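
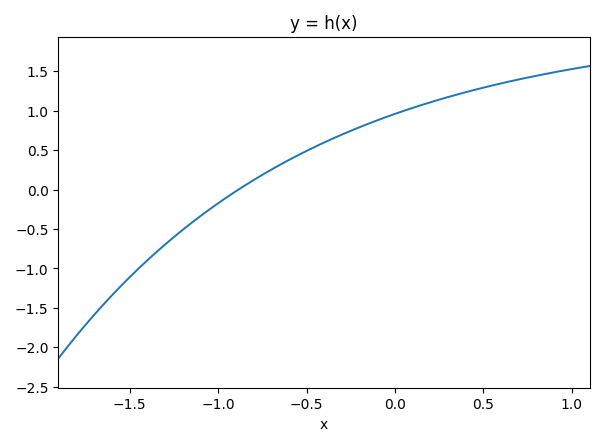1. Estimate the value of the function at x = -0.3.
0.7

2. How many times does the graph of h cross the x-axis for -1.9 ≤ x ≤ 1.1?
1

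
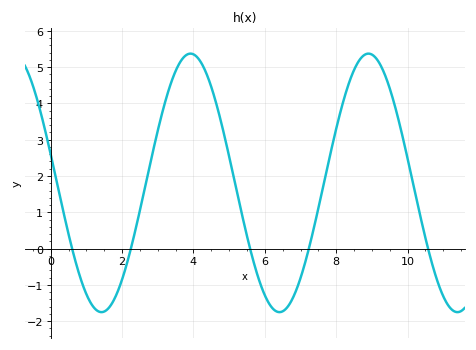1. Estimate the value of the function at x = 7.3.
0.267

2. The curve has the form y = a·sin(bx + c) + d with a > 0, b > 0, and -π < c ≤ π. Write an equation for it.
y = 3.56sin(1.26x + 2.92) + 1.81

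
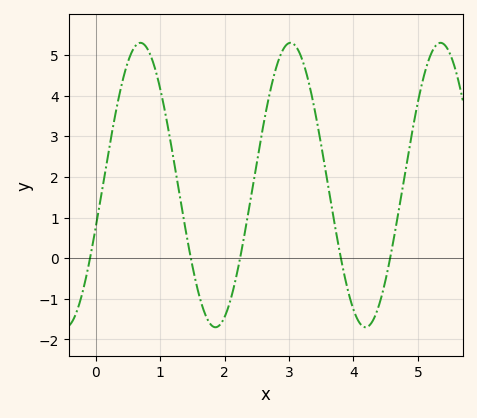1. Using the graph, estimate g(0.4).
4.2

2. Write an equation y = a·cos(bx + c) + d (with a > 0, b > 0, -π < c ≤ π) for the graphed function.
y = 3.5cos(2.7x - 1.9) + 1.8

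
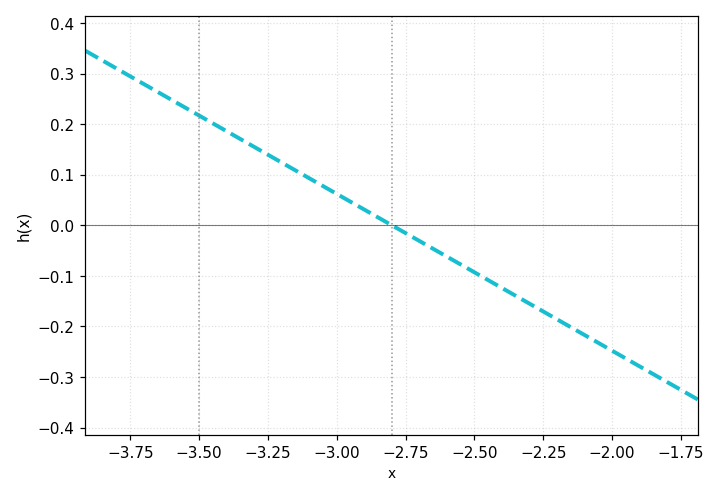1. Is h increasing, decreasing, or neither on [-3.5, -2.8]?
decreasing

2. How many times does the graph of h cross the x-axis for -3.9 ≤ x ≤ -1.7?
1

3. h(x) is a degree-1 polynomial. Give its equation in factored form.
y = -0.31(x + 2.8)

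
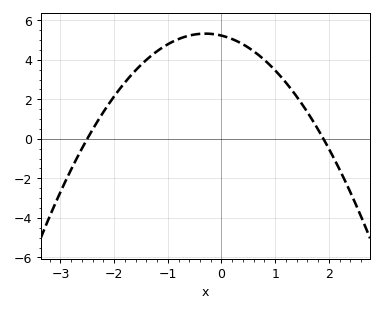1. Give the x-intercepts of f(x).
-2.5, 1.9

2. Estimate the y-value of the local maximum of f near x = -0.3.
5.4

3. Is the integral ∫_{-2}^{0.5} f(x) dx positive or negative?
positive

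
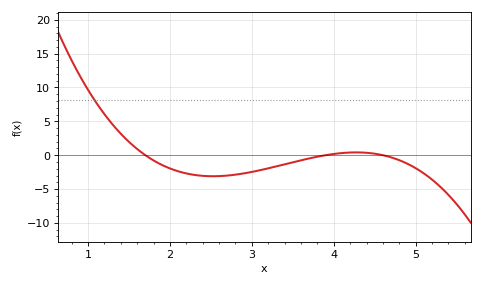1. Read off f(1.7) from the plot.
0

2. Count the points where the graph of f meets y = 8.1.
1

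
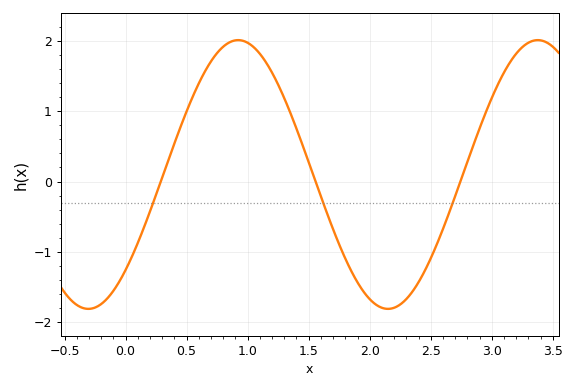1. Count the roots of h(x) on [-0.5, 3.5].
3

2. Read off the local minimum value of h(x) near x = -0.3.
-1.81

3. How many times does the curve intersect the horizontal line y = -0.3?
3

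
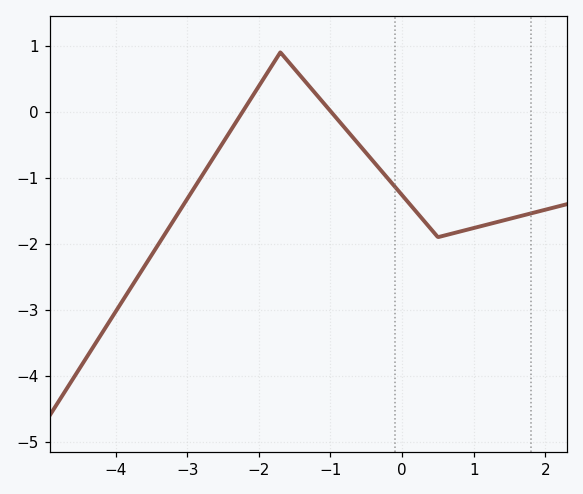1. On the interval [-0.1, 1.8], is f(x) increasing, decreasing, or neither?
neither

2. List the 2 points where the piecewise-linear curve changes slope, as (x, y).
(-1.7, 0.9); (0.5, -1.9)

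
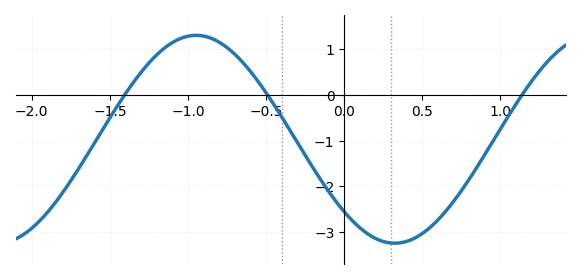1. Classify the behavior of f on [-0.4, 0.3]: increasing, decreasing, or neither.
decreasing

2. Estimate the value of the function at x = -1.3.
0.5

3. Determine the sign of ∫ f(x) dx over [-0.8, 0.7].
negative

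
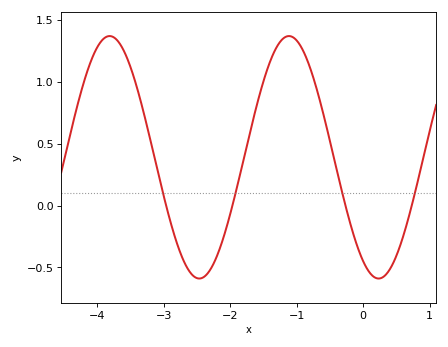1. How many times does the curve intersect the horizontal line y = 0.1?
4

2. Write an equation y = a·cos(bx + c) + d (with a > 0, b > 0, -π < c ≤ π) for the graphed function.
y = 0.98cos(2.3x + 2.6) + 0.39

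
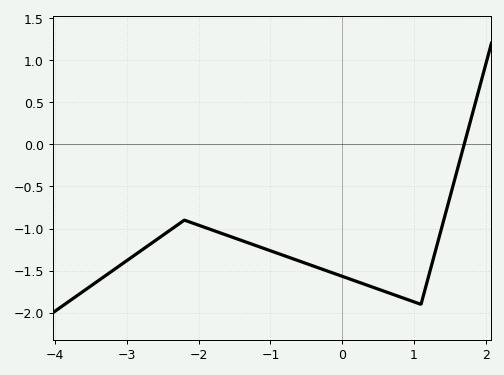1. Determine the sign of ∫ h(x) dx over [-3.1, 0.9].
negative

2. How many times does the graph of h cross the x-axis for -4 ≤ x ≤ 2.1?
1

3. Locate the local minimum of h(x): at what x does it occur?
1.1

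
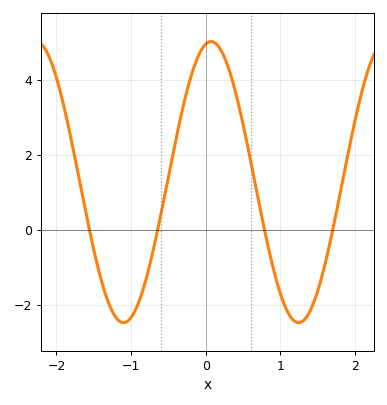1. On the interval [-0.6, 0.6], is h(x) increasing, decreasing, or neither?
neither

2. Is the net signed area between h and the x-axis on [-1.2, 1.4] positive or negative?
positive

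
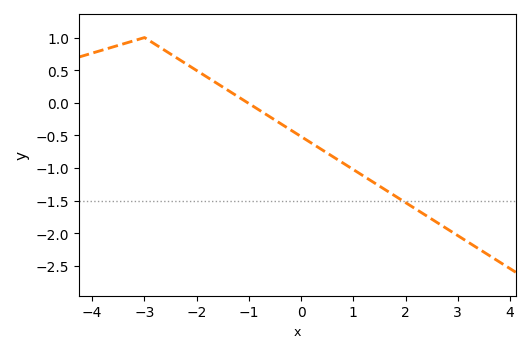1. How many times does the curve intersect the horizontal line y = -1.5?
1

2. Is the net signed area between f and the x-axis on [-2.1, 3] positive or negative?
negative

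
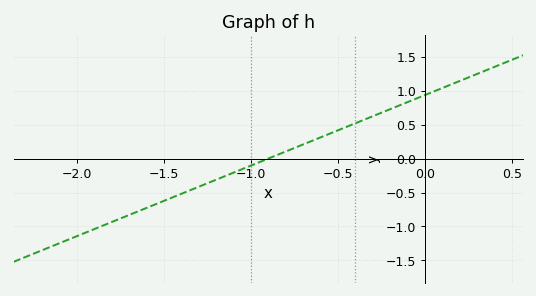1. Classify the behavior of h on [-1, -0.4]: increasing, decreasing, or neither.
increasing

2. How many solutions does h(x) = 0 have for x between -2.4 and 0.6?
1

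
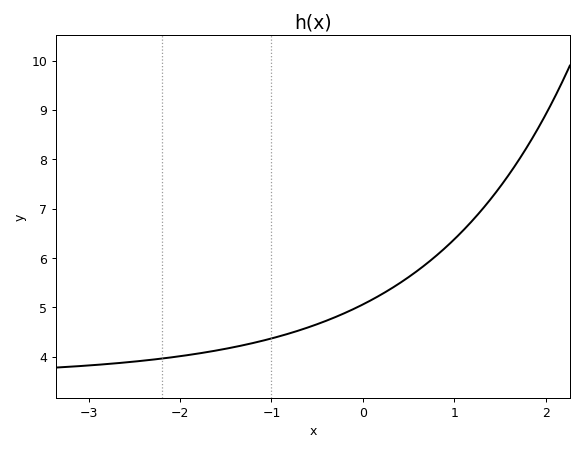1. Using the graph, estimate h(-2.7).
3.87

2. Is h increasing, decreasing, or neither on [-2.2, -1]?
increasing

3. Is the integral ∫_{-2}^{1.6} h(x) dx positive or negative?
positive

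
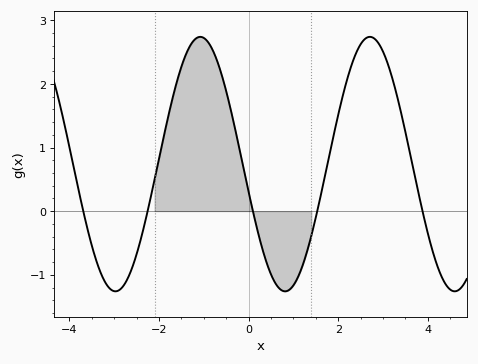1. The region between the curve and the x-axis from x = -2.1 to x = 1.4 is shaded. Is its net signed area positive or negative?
positive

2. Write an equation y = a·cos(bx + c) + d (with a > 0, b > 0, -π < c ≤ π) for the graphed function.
y = 2cos(1.7x + 1.8) + 0.74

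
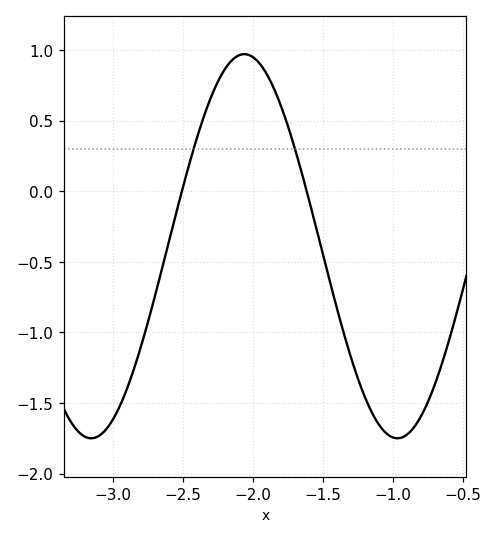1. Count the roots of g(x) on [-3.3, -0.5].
2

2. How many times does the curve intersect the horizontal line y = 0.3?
2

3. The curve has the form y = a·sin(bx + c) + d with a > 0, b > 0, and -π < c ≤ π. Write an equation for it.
y = 1.36sin(2.9x + 1.2) - 0.39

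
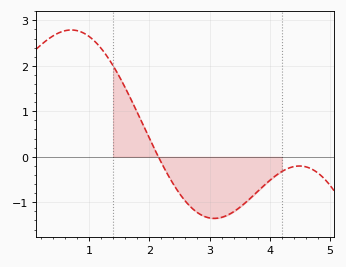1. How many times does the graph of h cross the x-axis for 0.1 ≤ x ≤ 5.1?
1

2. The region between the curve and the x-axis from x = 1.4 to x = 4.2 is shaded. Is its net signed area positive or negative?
negative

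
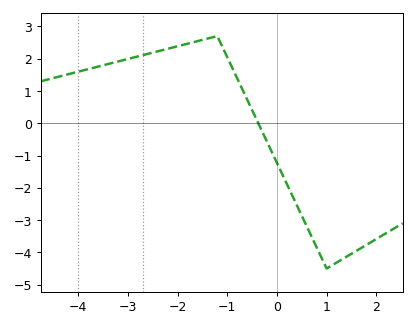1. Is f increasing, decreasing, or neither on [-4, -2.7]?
increasing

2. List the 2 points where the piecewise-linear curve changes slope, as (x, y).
(-1.2, 2.7); (1, -4.5)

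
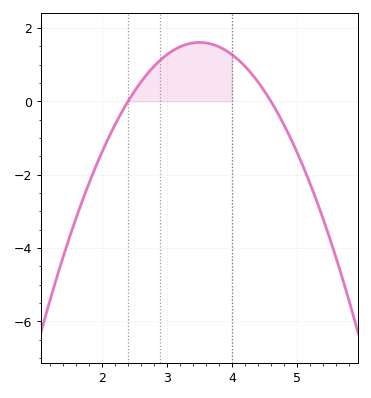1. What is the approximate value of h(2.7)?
0.8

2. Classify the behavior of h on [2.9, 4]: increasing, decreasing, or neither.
neither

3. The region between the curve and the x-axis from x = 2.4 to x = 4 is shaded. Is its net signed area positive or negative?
positive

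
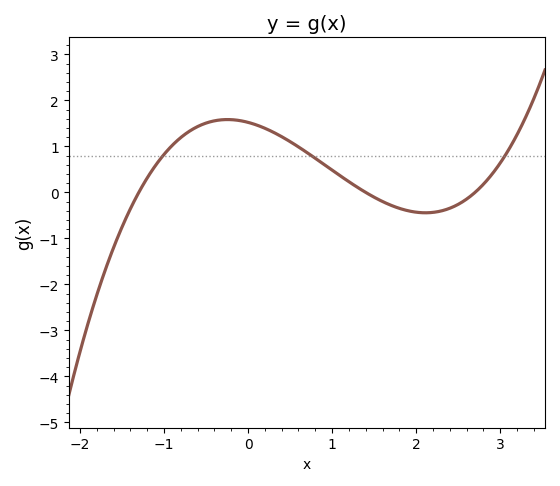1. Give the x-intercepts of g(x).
-1.3, 1.4, 2.7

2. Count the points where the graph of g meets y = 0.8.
3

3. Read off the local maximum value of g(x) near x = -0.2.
1.6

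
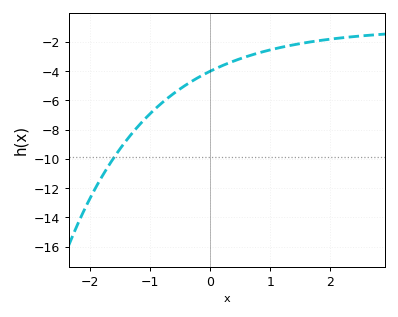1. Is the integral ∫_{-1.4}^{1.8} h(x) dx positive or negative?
negative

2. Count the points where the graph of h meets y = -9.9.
1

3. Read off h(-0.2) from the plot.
-4.4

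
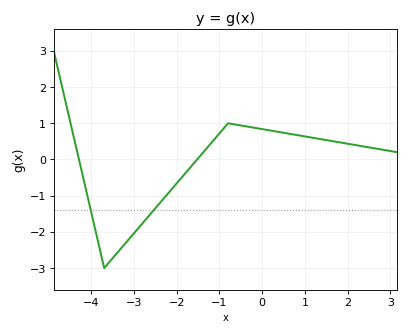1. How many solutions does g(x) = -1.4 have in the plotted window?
2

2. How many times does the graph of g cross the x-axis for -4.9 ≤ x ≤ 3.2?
2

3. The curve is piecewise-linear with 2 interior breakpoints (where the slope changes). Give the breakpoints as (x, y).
(-3.7, -3); (-0.8, 1)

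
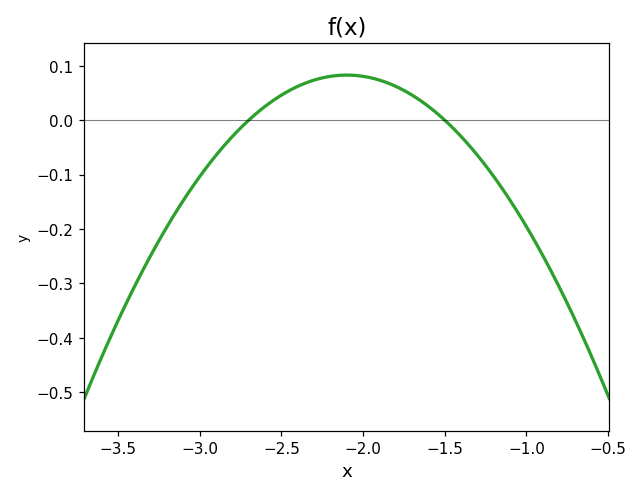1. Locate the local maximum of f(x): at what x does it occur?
-2.1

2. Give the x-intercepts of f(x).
-2.7, -1.5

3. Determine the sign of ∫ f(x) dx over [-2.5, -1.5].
positive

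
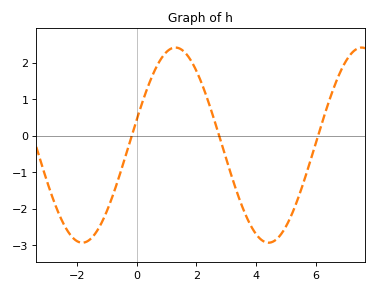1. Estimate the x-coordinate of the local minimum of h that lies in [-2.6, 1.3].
-1.8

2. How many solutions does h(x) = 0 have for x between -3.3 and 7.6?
3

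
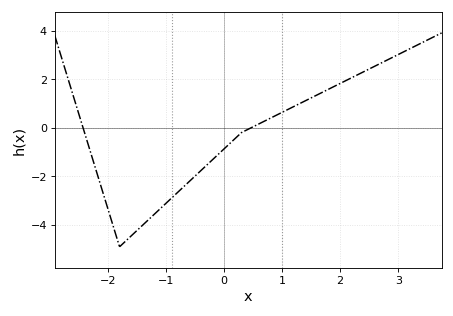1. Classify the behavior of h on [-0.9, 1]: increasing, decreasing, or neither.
increasing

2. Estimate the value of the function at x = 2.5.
2.4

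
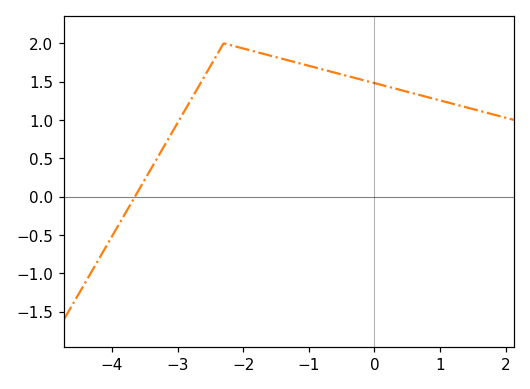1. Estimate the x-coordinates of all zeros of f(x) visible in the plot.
-3.65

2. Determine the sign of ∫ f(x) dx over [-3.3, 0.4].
positive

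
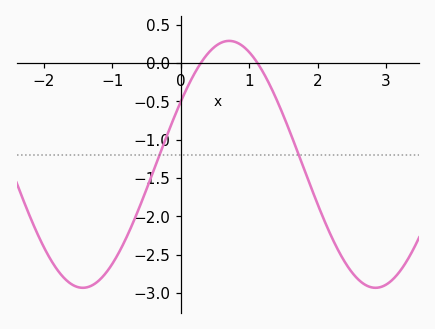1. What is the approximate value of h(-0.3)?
-1.15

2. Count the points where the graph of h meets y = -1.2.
2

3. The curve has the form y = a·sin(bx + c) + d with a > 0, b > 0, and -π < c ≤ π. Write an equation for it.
y = 1.61sin(1.5x + 0.53) - 1.32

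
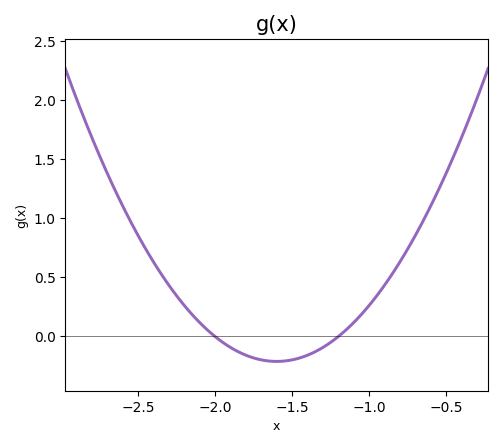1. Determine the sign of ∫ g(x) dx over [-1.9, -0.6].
positive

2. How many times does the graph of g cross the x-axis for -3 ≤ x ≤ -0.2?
2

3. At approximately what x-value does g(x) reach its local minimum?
-1.6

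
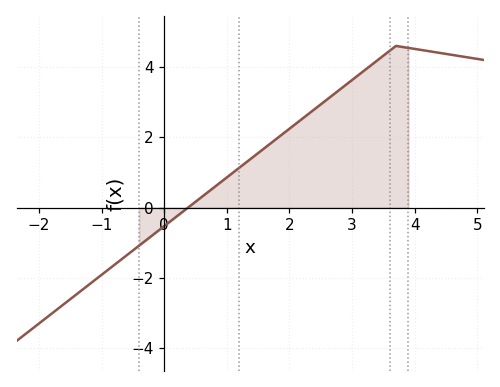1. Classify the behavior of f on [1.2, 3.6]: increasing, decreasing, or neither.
increasing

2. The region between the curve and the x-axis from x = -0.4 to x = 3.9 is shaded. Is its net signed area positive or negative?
positive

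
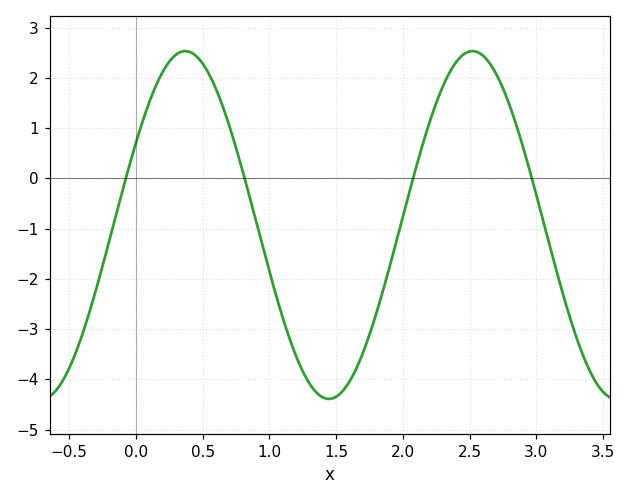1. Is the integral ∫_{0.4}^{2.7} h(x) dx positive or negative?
negative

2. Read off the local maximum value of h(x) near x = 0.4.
2.5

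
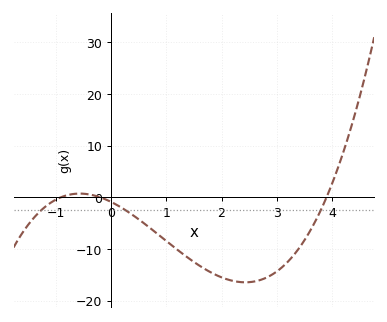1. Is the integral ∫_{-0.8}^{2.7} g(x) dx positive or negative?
negative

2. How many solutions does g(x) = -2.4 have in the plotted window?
3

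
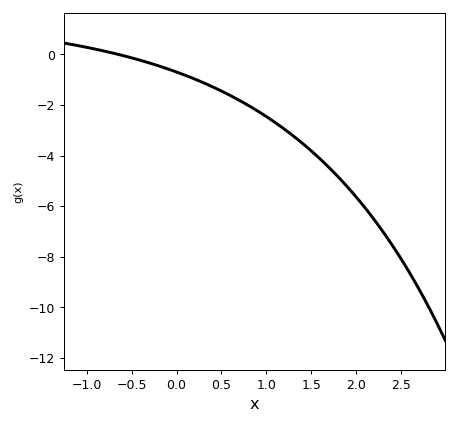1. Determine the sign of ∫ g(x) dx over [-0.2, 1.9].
negative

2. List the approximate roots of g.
-0.7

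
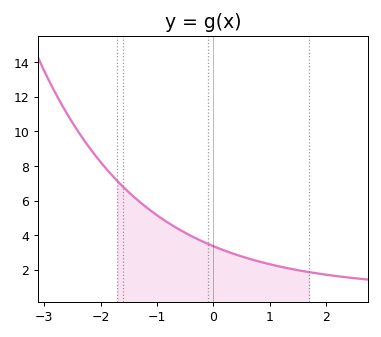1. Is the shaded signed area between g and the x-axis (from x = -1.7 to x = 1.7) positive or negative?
positive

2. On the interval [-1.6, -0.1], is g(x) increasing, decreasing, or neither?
decreasing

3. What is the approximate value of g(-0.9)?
4.93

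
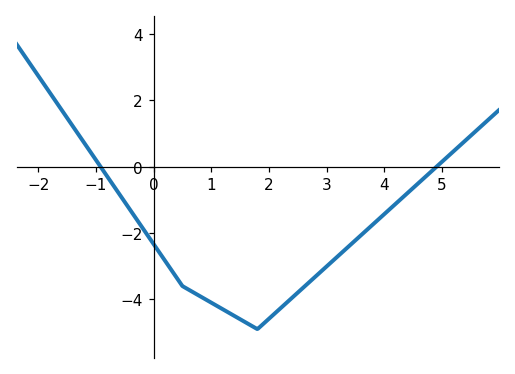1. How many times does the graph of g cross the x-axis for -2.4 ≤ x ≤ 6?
2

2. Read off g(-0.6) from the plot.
-0.8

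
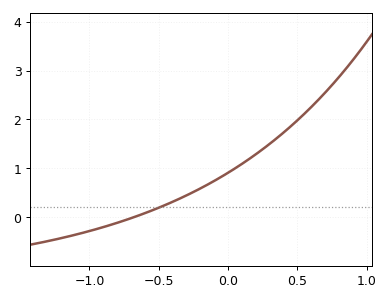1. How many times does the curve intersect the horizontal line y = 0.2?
1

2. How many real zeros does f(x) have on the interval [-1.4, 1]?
1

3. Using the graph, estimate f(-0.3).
0.4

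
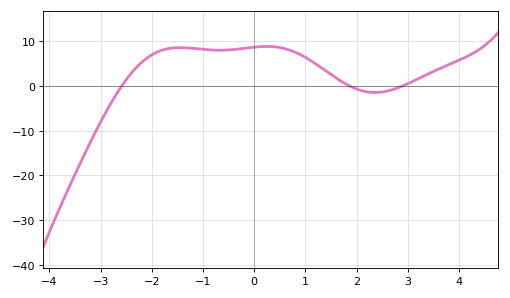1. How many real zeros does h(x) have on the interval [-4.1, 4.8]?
3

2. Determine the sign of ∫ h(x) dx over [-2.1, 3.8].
positive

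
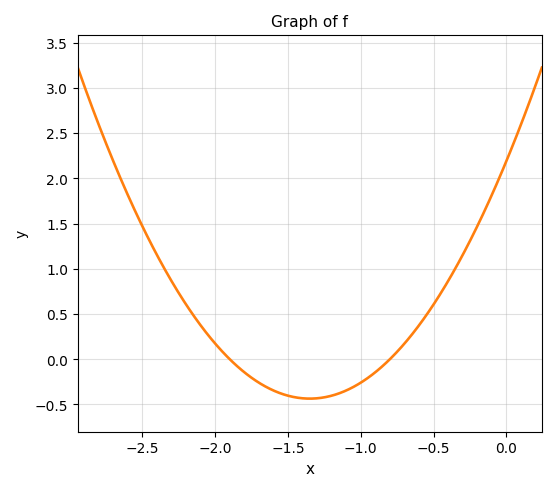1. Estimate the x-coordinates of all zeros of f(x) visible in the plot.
-1.9, -0.8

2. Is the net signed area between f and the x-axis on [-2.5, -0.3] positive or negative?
positive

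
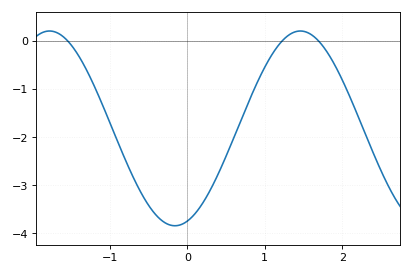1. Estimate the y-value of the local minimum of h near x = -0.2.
-3.8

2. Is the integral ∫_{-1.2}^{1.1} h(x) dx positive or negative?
negative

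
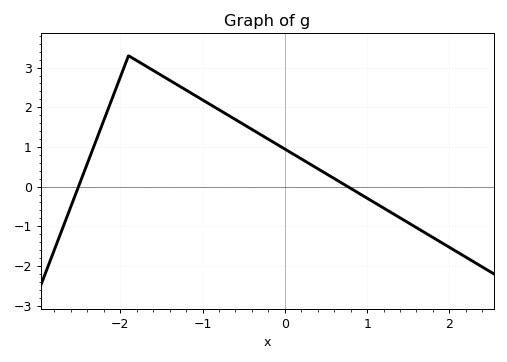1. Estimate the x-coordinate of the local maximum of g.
-1.9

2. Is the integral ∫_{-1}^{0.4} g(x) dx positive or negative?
positive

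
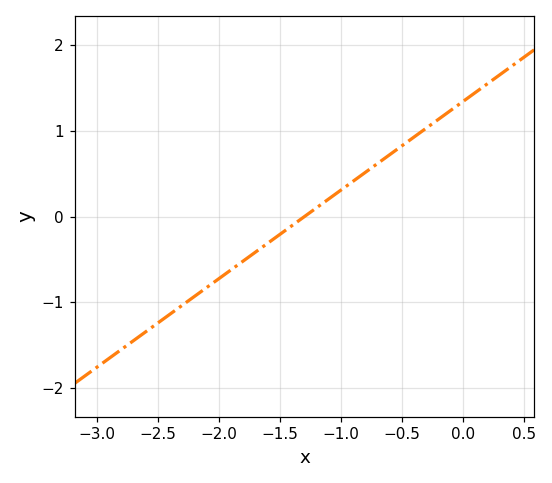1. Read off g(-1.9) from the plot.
-0.618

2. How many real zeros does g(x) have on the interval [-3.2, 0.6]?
1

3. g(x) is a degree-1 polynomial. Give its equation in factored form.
y = 1.03(x + 1.3)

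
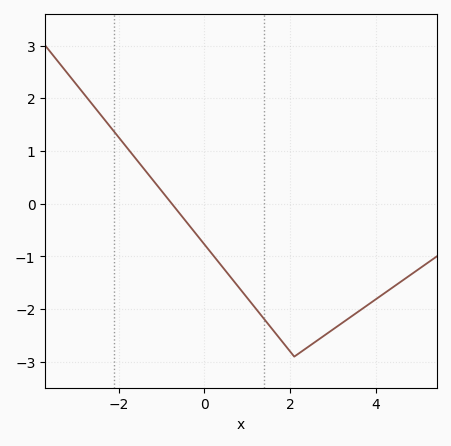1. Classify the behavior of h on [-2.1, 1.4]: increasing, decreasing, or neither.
decreasing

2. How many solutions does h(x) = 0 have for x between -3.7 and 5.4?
1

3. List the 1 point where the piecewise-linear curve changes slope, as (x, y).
(2.1, -2.9)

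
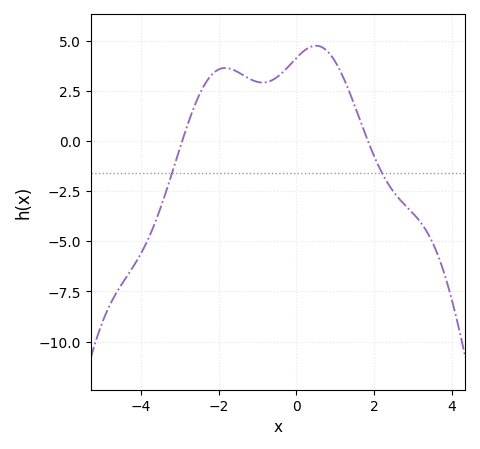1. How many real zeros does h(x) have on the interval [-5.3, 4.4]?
2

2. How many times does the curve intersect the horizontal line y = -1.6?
2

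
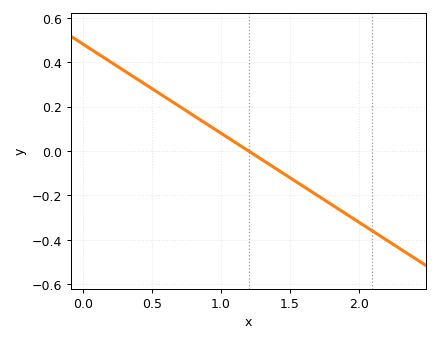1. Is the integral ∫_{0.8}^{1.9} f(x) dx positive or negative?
negative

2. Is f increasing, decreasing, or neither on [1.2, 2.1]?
decreasing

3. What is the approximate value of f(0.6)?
0.24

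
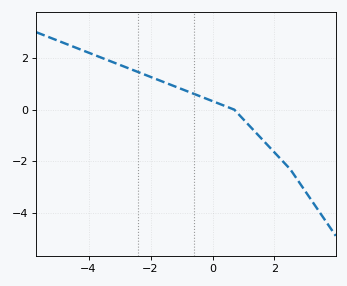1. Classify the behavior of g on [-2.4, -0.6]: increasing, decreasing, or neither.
decreasing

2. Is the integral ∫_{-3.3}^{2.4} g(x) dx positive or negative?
positive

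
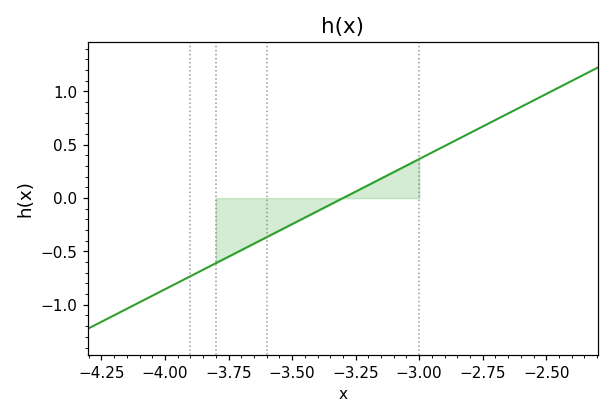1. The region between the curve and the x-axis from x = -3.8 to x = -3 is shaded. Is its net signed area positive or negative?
negative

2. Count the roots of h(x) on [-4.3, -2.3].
1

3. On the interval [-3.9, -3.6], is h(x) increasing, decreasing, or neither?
increasing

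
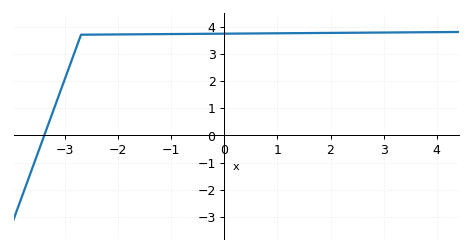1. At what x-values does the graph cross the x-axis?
-3.39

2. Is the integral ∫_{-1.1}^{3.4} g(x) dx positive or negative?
positive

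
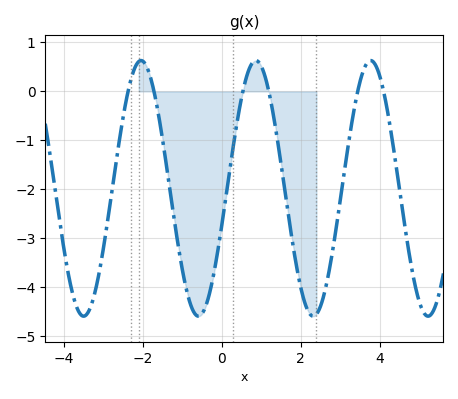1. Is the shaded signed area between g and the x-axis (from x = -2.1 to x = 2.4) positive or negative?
negative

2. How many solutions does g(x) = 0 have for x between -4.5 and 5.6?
6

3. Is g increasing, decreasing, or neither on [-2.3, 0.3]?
neither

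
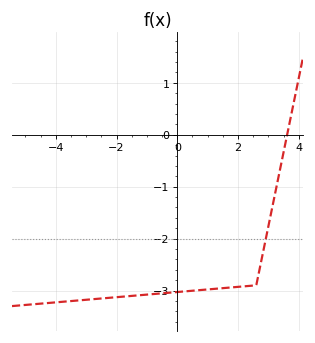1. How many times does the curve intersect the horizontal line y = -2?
1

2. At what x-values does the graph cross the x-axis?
3.62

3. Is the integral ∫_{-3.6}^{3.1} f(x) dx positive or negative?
negative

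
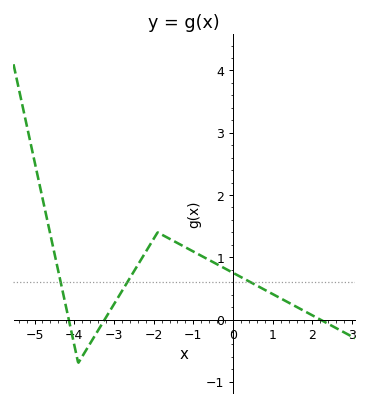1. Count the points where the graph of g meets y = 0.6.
3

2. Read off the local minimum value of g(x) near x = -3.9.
-0.7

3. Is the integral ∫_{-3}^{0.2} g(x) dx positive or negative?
positive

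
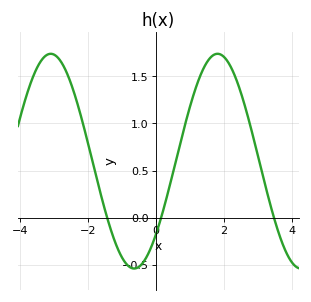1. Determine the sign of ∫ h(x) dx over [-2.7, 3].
positive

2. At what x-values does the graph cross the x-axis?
-1.44, 0.146, 3.47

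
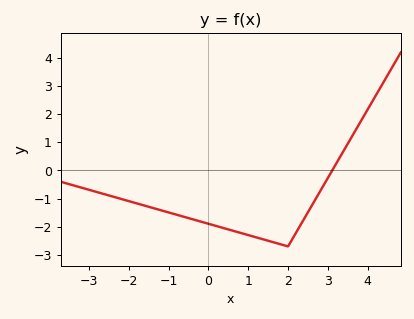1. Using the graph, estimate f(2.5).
-1.5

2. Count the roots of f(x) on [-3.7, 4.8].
1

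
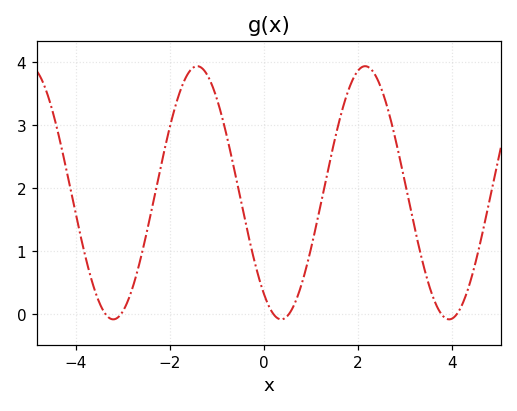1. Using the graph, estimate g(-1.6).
3.83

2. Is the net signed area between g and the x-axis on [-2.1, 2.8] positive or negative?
positive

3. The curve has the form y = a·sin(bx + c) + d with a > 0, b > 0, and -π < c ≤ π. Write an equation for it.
y = 2.01sin(1.76x - 2.21) + 1.92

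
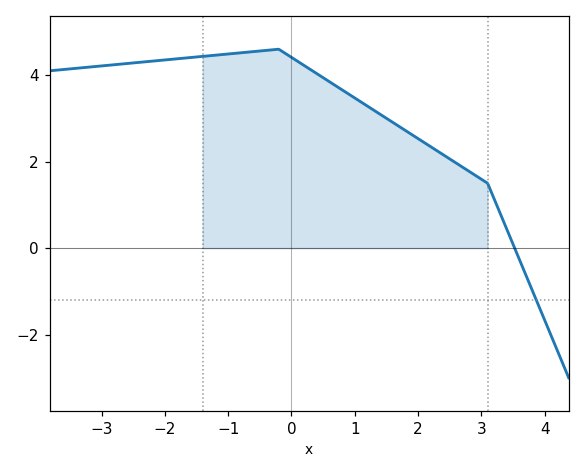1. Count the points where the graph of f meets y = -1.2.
1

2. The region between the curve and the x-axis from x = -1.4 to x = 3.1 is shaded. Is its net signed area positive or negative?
positive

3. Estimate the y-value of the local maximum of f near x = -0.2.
4.6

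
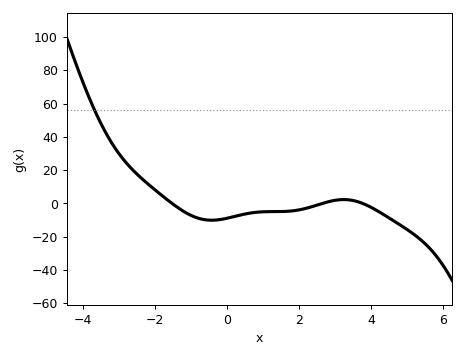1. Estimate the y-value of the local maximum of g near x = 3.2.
2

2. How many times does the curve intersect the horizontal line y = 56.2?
1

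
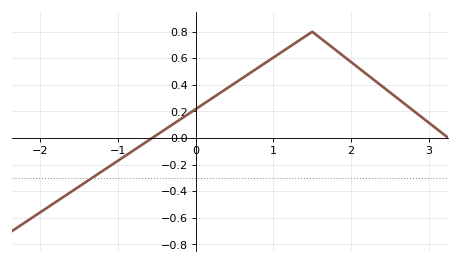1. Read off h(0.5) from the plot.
0.411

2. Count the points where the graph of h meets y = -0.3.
1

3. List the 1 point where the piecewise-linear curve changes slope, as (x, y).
(1.5, 0.8)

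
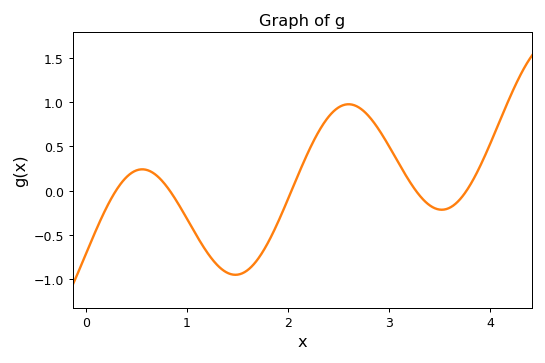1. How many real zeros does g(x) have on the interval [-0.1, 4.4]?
5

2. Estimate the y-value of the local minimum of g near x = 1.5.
-0.95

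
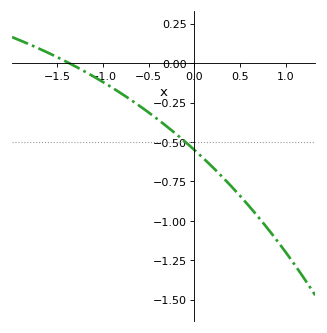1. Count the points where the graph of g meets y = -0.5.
1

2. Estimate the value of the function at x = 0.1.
-0.604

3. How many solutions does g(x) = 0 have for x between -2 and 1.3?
1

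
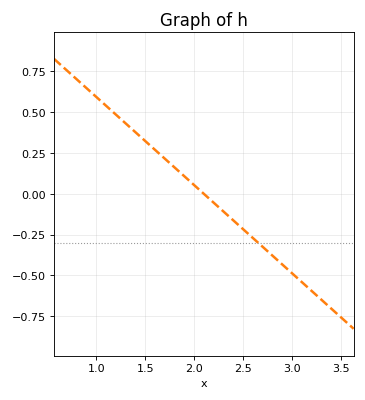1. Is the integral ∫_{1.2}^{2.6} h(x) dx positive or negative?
positive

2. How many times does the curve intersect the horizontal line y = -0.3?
1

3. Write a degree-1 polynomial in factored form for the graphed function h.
y = -0.54(x - 2.1)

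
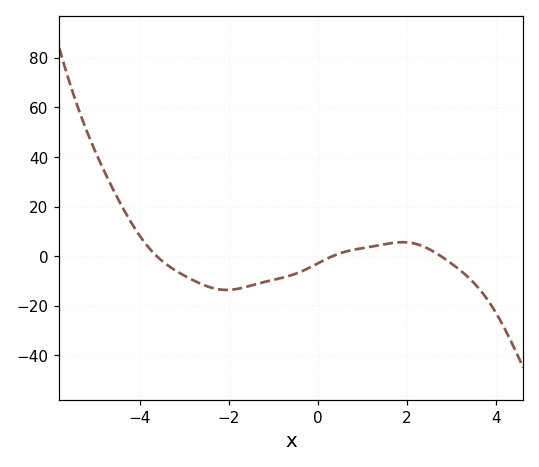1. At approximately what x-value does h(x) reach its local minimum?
-2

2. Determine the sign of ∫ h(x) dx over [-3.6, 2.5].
negative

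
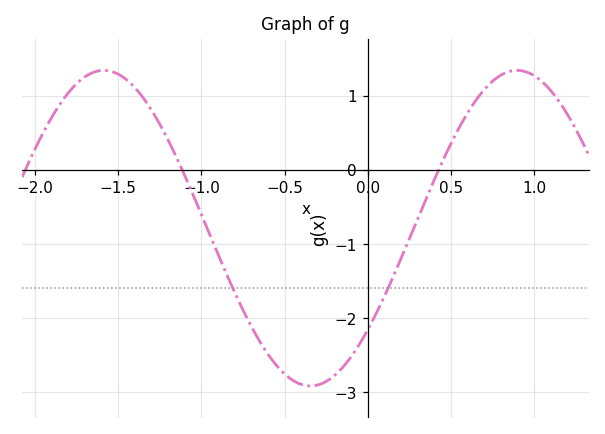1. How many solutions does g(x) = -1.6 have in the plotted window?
2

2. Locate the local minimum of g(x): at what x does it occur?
-0.35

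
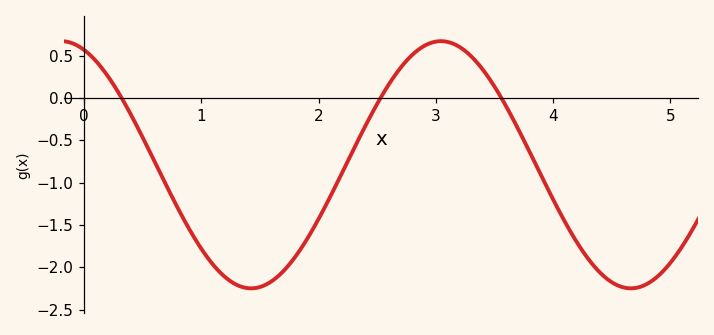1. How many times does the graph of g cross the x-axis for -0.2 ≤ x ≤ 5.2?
3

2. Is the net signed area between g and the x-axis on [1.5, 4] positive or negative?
negative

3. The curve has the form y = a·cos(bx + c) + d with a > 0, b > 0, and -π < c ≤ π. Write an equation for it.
y = 1.46cos(1.94x + 0.38) - 0.79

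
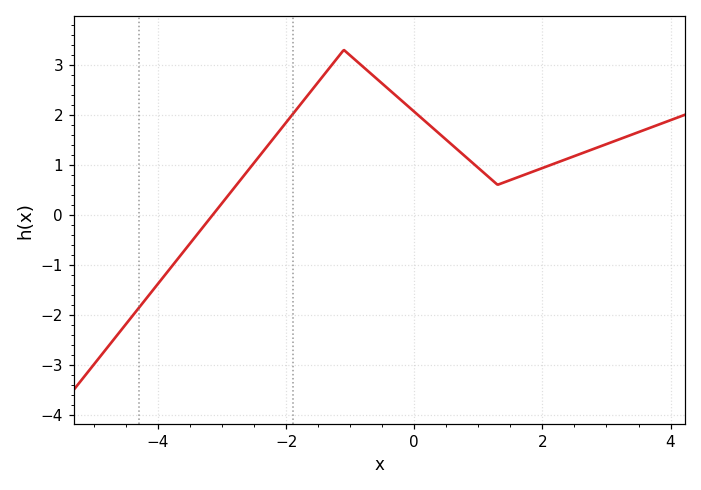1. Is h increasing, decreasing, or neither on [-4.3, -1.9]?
increasing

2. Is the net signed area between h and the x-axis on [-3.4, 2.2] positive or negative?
positive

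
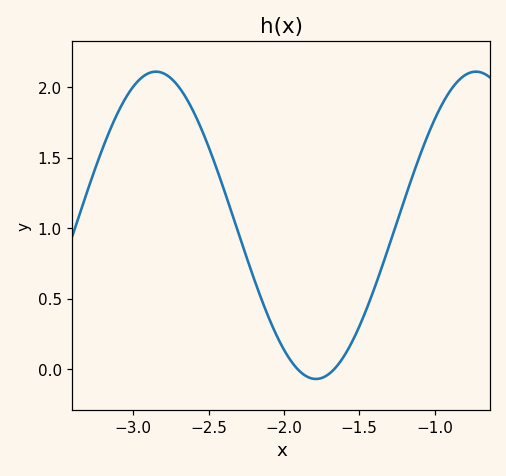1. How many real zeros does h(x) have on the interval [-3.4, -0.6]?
2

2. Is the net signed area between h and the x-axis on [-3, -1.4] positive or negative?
positive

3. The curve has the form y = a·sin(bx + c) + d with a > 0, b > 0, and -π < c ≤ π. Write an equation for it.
y = 1.09sin(2.96x - 2.56) + 1.02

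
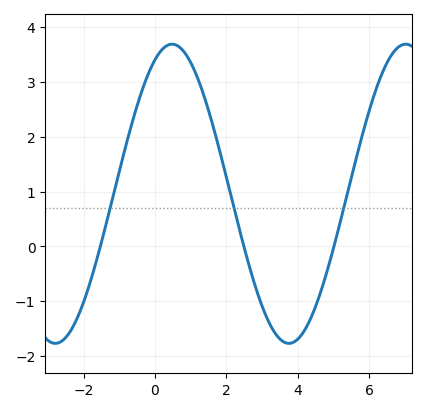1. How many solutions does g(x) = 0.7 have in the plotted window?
3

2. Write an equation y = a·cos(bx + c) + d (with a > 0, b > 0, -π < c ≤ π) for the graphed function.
y = 2.73cos(0.96x - 0.462) + 0.96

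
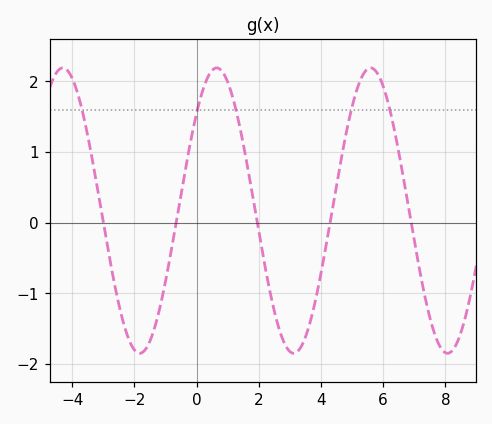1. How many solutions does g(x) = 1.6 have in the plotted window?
5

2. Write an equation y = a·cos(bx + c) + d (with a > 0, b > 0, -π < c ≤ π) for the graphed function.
y = 2.02cos(1.27x - 0.822) + 0.17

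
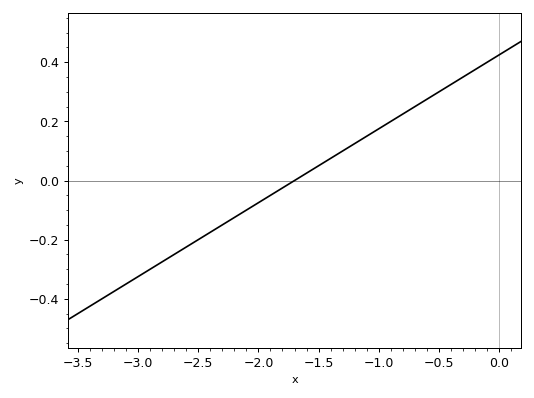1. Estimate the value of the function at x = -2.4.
-0.175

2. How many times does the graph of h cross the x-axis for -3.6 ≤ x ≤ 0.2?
1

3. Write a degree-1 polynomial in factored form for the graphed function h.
y = 0.25(x + 1.7)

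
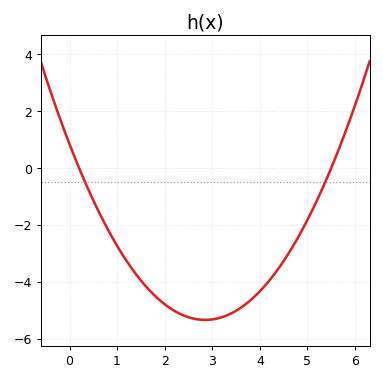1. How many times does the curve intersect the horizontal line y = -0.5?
2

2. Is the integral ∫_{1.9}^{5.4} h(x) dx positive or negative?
negative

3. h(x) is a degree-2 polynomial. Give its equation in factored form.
y = 0.76(x - 0.2)(x - 5.5)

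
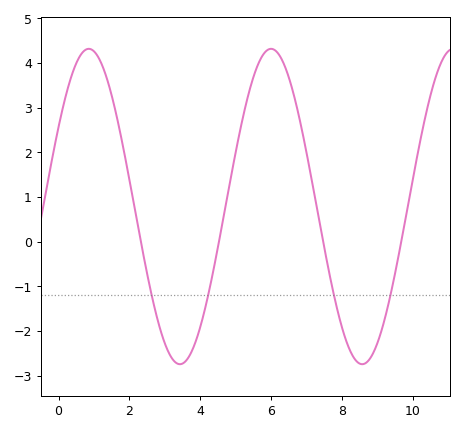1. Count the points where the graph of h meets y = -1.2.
4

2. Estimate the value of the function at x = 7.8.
-1.27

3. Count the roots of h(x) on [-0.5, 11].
4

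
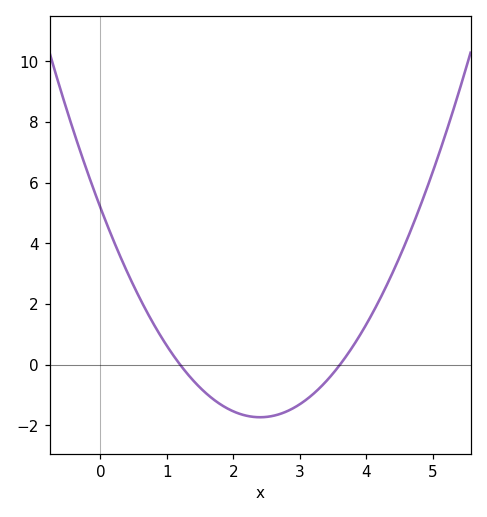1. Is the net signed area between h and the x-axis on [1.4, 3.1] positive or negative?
negative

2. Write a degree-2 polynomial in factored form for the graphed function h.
y = 1.2(x - 1.2)(x - 3.6)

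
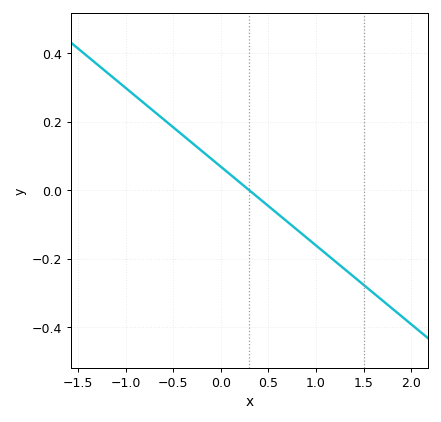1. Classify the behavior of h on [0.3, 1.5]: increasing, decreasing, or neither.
decreasing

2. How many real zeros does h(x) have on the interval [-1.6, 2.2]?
1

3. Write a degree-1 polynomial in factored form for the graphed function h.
y = -0.23(x - 0.3)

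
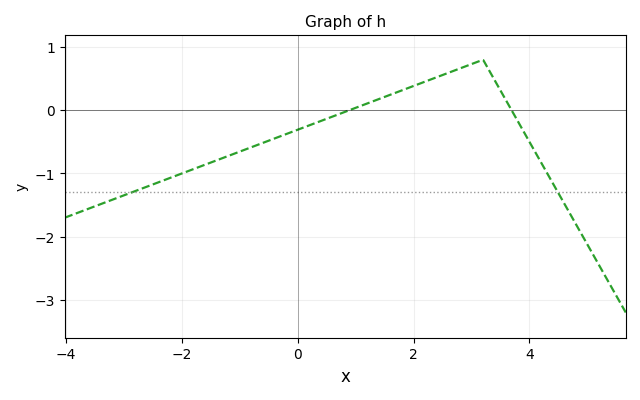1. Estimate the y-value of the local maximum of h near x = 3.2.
0.799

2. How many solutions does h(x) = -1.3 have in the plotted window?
2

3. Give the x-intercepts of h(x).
0.89, 3.69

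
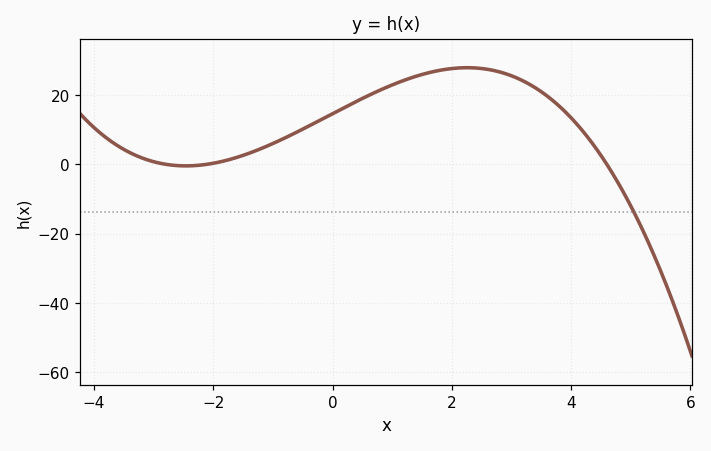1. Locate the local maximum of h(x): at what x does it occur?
2.26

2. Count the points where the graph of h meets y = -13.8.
1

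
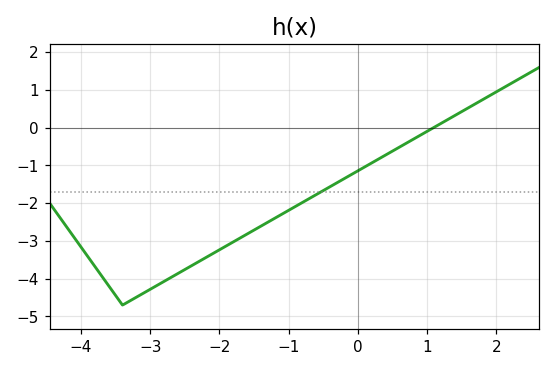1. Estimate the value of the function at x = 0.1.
-1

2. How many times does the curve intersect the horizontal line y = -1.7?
1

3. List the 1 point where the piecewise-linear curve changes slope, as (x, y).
(-3.4, -4.7)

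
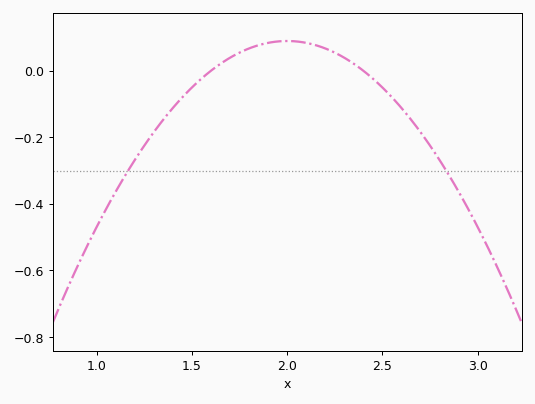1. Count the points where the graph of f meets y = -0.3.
2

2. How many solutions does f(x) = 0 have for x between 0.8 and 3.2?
2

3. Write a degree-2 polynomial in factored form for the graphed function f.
y = -0.56(x - 1.6)(x - 2.4)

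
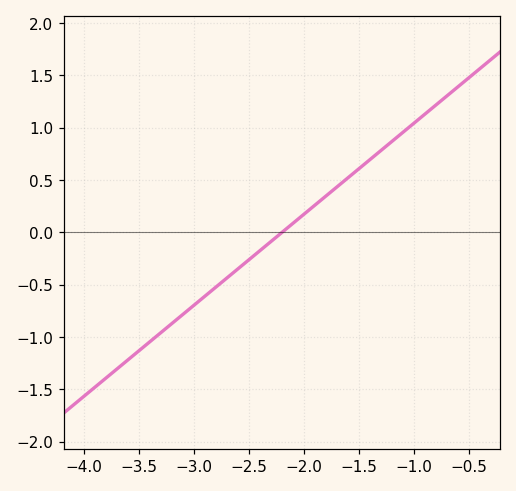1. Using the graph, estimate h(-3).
-0.696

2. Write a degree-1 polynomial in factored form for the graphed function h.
y = 0.87(x + 2.2)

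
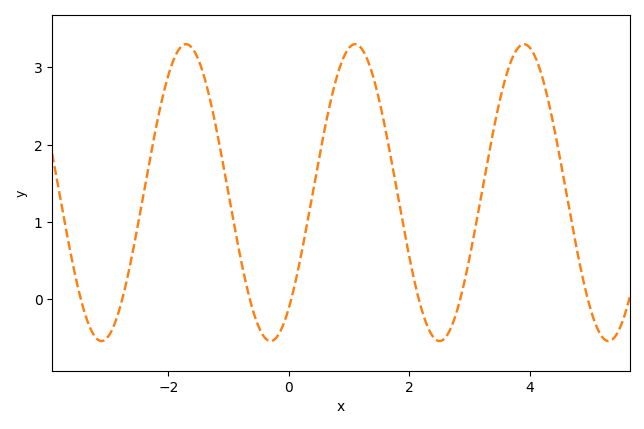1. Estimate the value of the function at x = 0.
-0.113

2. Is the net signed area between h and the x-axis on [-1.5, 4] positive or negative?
positive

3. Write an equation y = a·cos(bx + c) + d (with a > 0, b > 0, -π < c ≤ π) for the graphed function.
y = 1.92cos(2.24x - 2.46) + 1.38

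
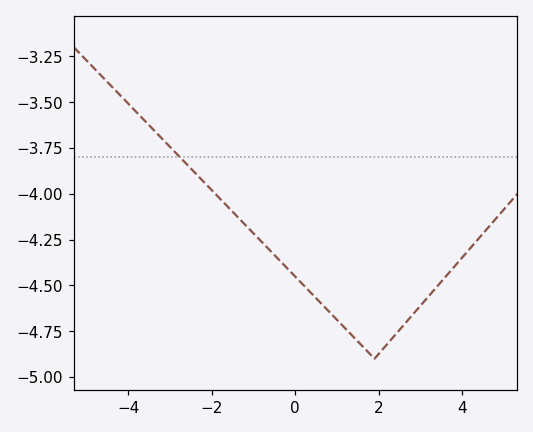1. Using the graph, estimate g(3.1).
-4.58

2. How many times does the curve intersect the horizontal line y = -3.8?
1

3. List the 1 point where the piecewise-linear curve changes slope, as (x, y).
(1.9, -4.9)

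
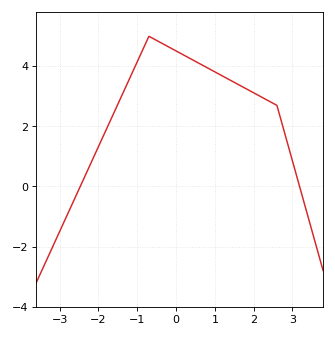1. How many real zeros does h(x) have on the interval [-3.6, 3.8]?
2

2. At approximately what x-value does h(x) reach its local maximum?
-0.698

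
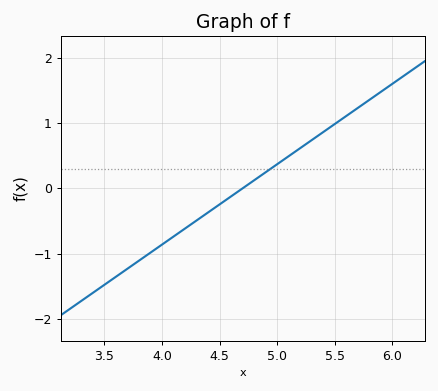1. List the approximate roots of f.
4.7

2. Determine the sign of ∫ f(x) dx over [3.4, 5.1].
negative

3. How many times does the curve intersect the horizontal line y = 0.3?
1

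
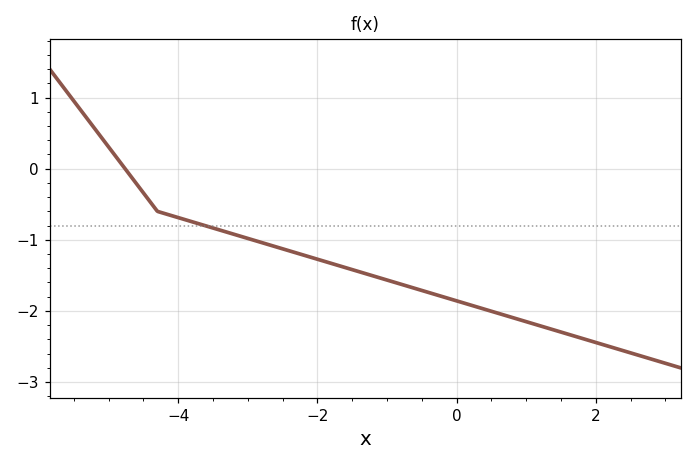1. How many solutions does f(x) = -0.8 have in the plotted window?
1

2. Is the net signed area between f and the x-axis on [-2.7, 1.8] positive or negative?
negative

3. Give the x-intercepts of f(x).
-4.8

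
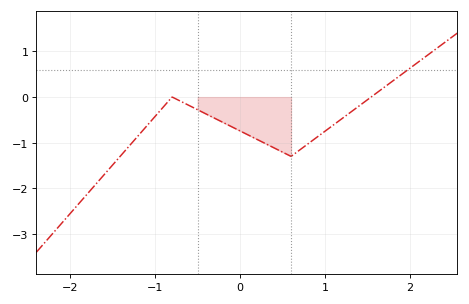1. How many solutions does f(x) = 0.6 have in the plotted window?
1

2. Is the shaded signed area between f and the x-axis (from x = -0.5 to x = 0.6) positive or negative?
negative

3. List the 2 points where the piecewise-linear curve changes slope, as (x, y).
(-0.8, 0); (0.6, -1.3)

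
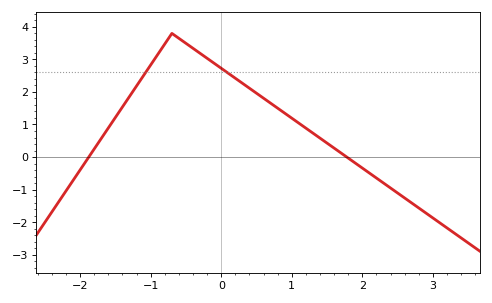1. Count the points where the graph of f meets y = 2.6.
2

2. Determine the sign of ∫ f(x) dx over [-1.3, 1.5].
positive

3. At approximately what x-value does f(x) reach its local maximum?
-0.7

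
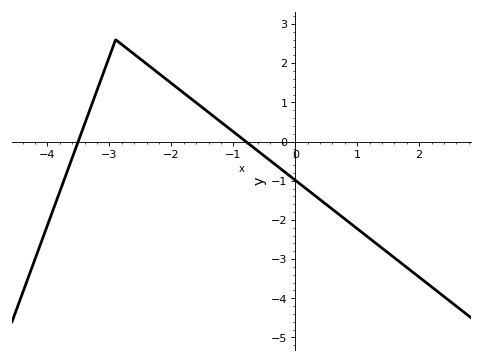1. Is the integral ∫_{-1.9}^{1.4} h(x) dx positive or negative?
negative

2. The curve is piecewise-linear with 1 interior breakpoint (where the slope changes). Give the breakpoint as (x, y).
(-2.9, 2.6)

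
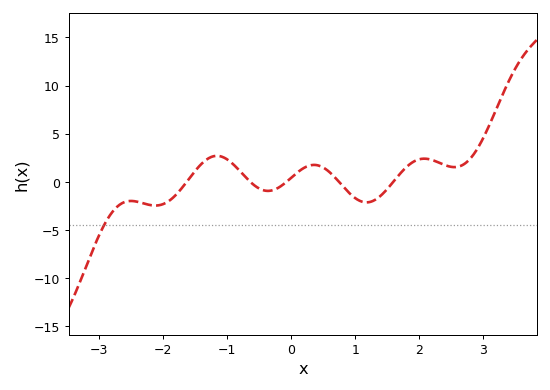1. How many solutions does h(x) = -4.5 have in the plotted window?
1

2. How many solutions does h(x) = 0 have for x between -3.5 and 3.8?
5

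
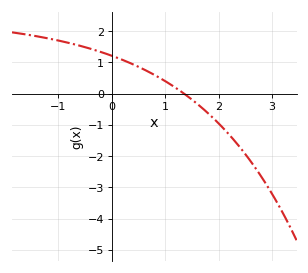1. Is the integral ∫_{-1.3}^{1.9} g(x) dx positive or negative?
positive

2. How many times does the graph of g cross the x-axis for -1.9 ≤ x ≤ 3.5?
1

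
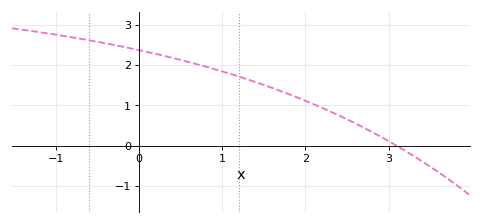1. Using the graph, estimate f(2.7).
0.448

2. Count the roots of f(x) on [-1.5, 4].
1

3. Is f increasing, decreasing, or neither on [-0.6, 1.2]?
decreasing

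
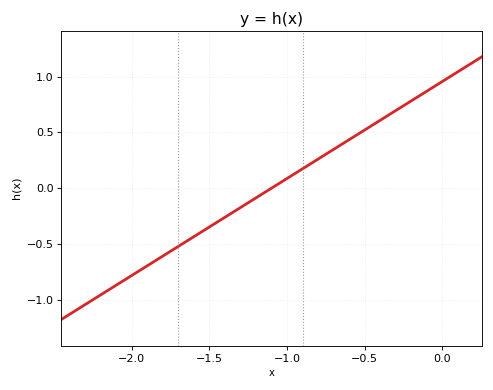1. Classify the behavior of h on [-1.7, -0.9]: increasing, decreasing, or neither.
increasing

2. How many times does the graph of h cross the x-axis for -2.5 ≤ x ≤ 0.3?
1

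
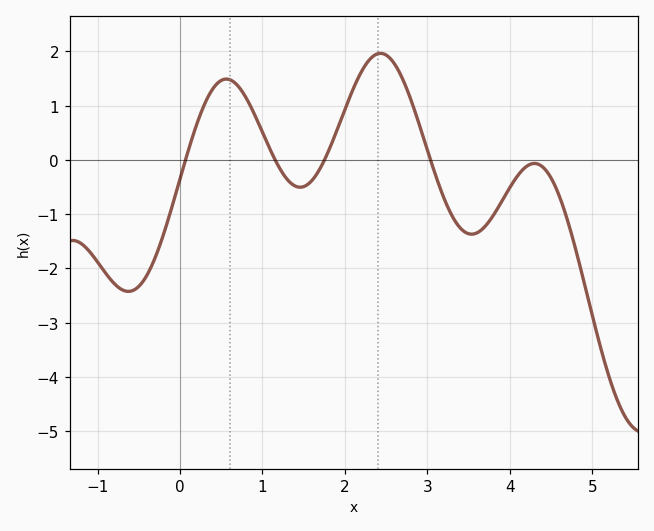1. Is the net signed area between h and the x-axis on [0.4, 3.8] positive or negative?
positive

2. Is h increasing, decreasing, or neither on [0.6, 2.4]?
neither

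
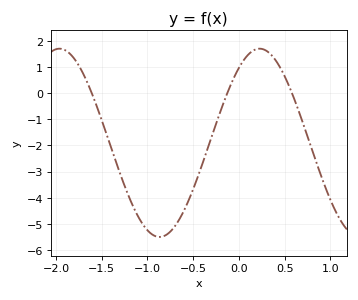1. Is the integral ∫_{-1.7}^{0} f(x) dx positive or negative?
negative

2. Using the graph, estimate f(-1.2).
-4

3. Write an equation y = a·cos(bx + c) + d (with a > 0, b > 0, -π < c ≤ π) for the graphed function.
y = 3.6cos(2.9x - 0.65) - 1.9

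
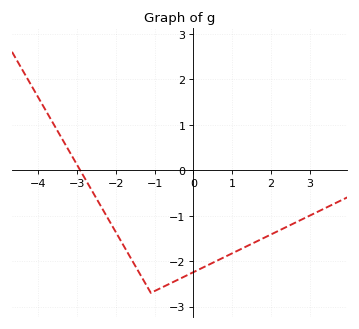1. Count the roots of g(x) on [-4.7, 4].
1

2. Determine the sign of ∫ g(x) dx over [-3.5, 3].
negative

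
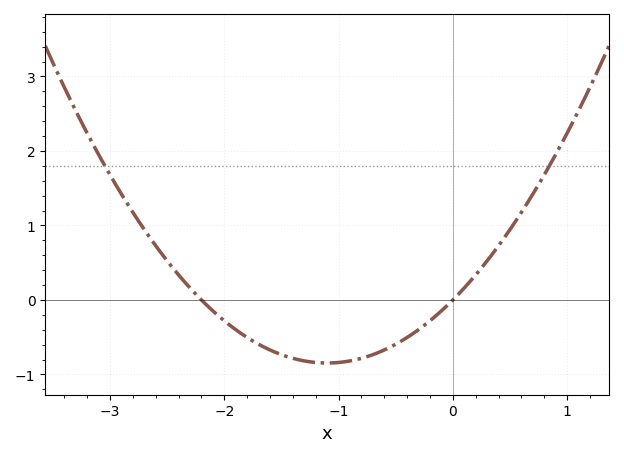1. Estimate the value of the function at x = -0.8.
-0.784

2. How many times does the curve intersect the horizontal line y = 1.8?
2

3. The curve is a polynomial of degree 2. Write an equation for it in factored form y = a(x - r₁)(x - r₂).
y = 0.7(x + 2.2)(x - 0)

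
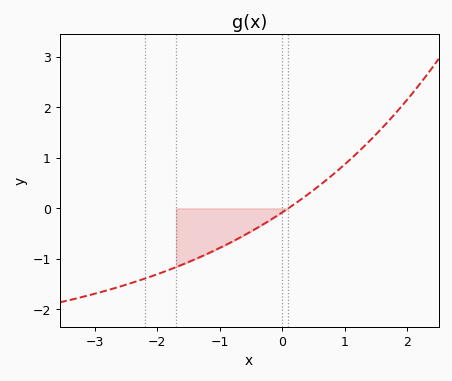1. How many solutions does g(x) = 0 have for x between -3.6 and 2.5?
1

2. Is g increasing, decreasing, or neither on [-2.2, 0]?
increasing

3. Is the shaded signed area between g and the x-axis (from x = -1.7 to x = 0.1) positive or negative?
negative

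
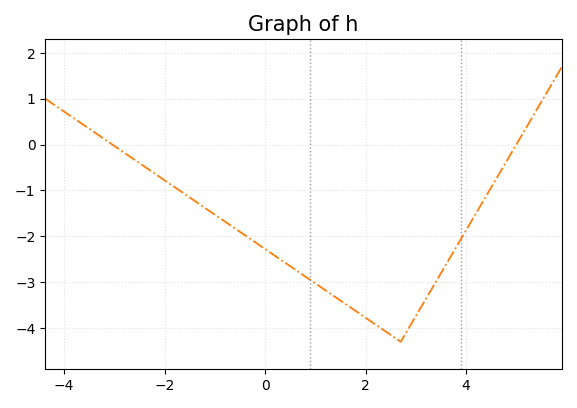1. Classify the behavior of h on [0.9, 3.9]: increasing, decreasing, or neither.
neither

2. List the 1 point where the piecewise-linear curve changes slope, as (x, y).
(2.7, -4.3)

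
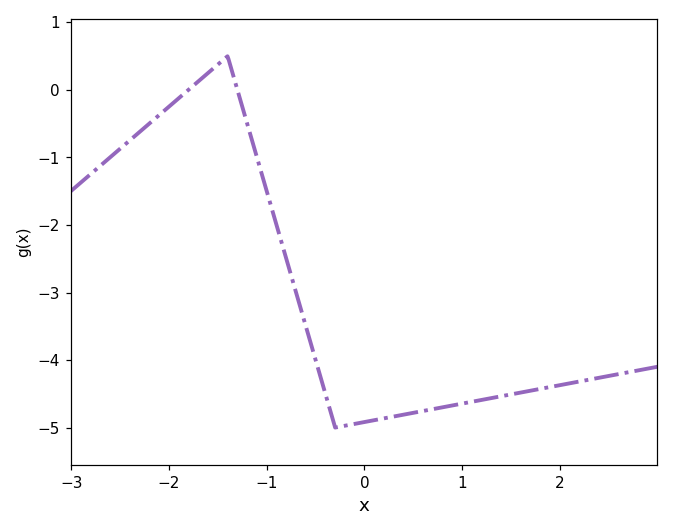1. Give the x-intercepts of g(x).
-1.8, -1.3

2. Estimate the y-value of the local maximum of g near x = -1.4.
0.497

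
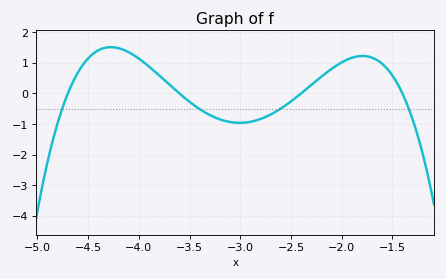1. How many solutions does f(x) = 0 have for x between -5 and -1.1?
4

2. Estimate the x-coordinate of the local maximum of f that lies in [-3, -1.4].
-1.8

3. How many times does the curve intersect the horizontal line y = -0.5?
4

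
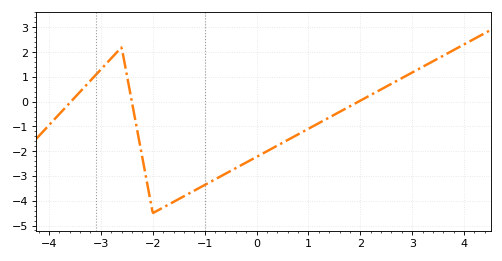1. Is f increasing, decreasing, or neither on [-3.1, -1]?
neither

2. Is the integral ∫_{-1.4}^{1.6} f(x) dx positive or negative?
negative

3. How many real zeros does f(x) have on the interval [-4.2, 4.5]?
3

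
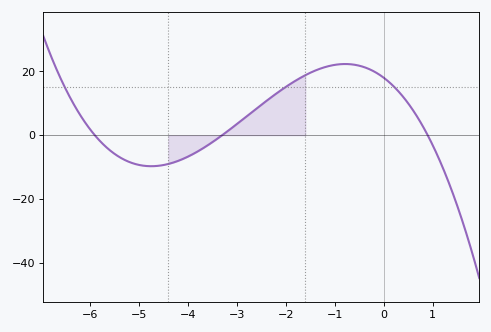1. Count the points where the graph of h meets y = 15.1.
3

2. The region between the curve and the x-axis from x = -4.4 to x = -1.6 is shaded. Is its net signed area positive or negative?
positive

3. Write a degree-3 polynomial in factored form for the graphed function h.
y = -1.03(x + 5.9)(x + 3.3)(x - 0.9)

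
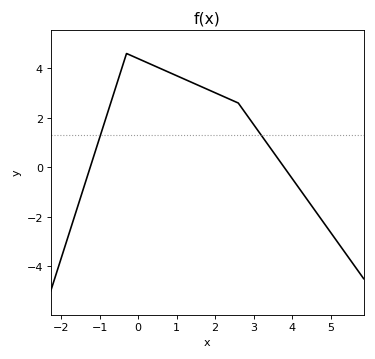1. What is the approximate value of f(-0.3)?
4.6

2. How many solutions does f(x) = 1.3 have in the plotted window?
2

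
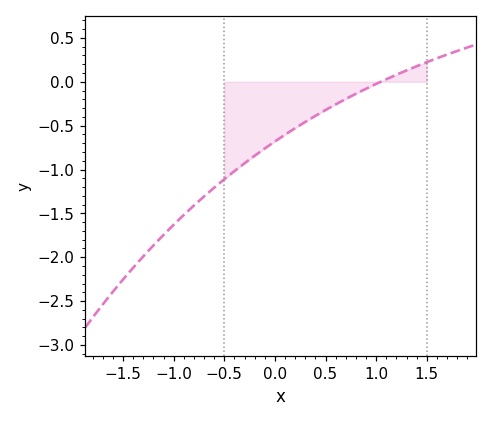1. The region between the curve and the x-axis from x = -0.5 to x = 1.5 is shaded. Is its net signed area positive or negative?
negative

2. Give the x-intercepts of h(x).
1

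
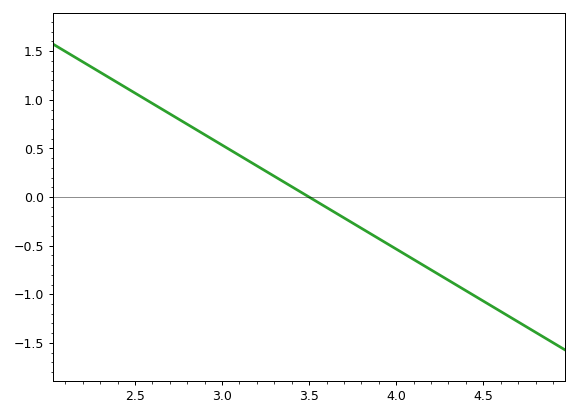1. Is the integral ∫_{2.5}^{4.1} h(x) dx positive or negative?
positive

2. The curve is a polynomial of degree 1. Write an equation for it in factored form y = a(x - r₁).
y = -1.07(x - 3.5)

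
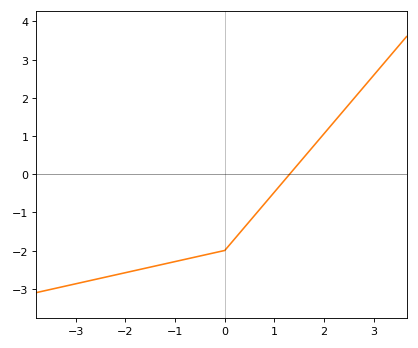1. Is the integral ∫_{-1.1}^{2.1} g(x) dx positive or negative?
negative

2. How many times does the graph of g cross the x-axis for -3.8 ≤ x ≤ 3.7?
1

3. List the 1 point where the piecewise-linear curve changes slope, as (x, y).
(0, -2)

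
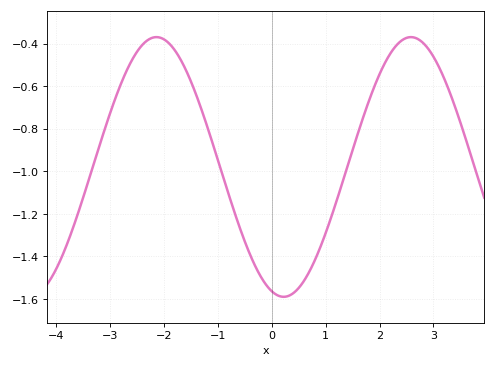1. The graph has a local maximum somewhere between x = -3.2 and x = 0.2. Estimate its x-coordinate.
-2.14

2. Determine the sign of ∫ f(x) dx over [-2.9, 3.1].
negative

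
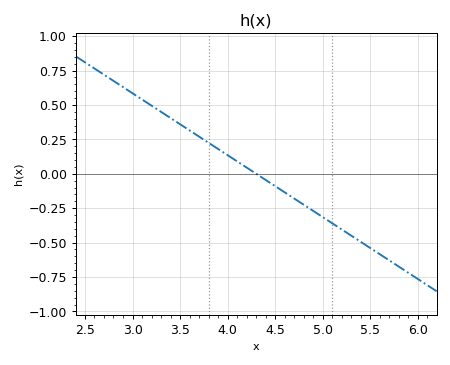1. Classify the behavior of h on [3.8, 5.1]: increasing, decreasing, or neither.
decreasing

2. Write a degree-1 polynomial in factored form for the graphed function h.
y = -0.45(x - 4.3)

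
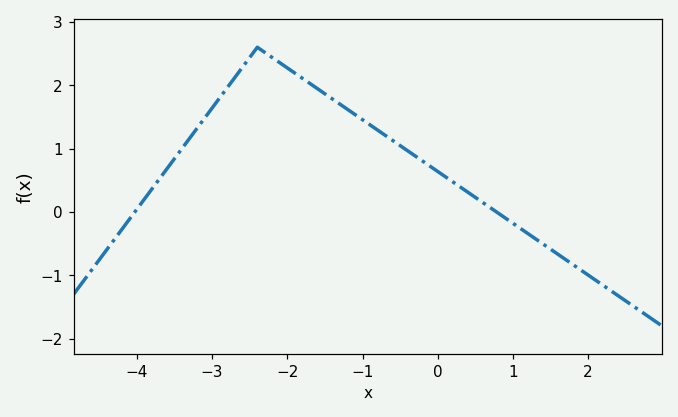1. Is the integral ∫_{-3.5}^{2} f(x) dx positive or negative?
positive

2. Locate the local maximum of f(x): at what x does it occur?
-2.4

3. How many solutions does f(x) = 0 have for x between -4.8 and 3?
2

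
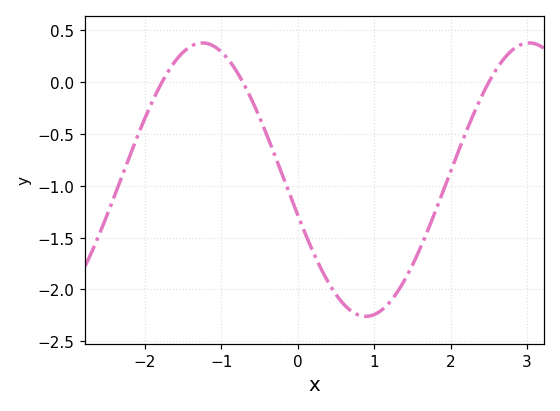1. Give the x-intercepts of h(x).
-1.78, -0.717, 2.5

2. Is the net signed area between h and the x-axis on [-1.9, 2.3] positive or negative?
negative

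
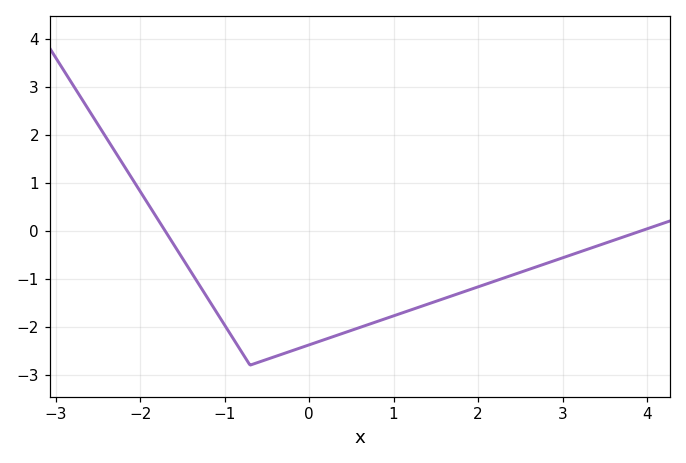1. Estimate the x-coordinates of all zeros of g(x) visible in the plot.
-1.7, 3.9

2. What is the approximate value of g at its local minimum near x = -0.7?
-2.8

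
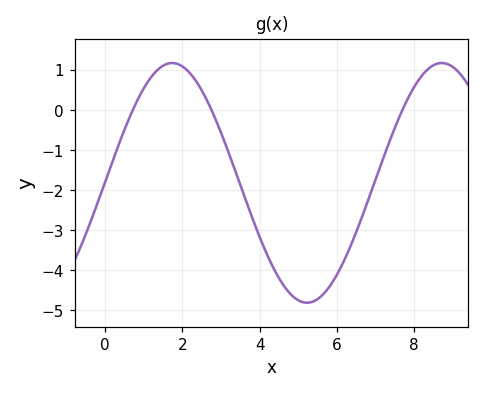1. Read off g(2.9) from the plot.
-0.328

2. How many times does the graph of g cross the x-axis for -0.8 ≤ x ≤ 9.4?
3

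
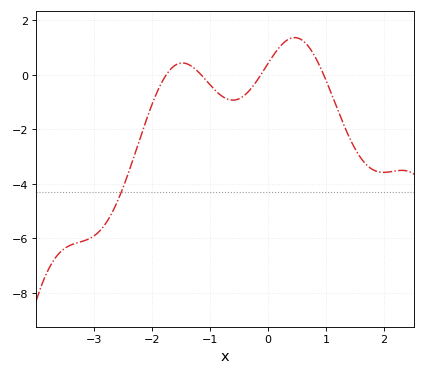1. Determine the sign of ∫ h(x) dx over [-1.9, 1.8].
negative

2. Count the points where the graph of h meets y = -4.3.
1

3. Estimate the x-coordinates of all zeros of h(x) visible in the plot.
-1.7, -1.1, -0.1, 1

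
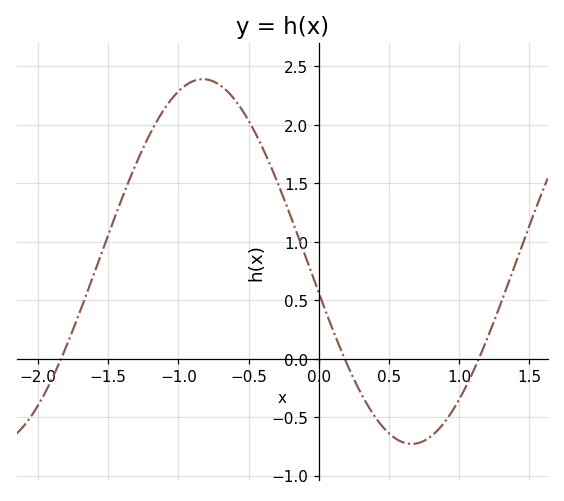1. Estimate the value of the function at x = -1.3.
1.67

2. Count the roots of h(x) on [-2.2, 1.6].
3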